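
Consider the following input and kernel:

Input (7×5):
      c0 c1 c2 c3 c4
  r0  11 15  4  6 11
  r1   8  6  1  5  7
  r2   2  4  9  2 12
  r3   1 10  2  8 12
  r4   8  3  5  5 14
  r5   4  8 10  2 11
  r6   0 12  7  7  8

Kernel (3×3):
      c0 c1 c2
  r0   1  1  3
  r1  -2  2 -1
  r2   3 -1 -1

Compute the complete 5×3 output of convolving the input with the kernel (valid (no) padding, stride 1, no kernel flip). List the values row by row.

26 23 57
3 50 -13
65 -6 43
-4 47 49
5 47 31

Output[0,0]: The receptive field on the input at this output position is [11 15 4 / 8 6 1 / 2 4 9]. Elementwise product with the kernel and sum: 11·1 + 15·1 + 4·3 + 8·-2 + 6·2 + 1·-1 + 2·3 + 4·-1 + 9·-1.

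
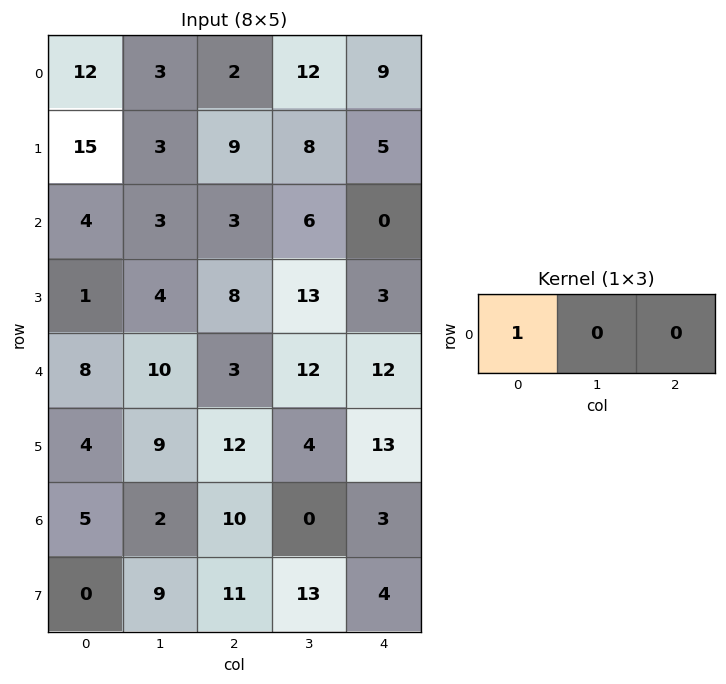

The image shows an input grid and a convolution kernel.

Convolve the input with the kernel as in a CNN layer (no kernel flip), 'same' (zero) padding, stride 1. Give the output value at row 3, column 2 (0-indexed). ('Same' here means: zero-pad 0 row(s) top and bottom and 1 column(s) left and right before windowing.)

4

The receptive field on the zero-padded input at this output position is [4 8 13]. Elementwise product with the kernel and sum: 4·1.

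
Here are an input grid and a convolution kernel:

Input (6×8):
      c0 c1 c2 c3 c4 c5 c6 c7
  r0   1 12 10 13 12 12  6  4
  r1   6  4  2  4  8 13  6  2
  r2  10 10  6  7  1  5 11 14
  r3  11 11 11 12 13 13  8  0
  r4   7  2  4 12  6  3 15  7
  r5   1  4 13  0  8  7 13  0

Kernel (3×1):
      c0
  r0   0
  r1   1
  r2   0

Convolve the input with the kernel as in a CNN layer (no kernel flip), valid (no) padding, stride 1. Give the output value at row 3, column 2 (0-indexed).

4

The receptive field on the input at this output position is [11 / 4 / 13]. Elementwise product with the kernel and sum: 4·1.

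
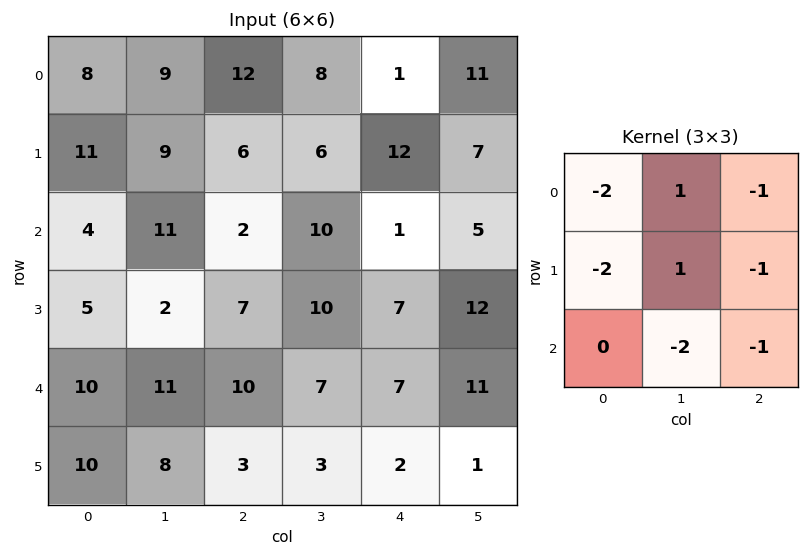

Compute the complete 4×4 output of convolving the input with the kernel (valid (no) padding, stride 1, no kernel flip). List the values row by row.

-62 -46 -56 -40
-29 -72 -40 -57
-46 -64 -27 -74
-53 -35 -39 -48

Output[0,0]: The receptive field on the input at this output position is [8 9 12 / 11 9 6 / 4 11 2]. Elementwise product with the kernel and sum: 8·-2 + 9·1 + 12·-1 + 11·-2 + 9·1 + 6·-1 + 11·-2 + 2·-1.
Output[0,1]: The receptive field on the input at this output position is [9 12 8 / 9 6 6 / 11 2 10]. Elementwise product with the kernel and sum: 9·-2 + 12·1 + 8·-1 + 9·-2 + 6·1 + 6·-1 + 2·-2 + 10·-1.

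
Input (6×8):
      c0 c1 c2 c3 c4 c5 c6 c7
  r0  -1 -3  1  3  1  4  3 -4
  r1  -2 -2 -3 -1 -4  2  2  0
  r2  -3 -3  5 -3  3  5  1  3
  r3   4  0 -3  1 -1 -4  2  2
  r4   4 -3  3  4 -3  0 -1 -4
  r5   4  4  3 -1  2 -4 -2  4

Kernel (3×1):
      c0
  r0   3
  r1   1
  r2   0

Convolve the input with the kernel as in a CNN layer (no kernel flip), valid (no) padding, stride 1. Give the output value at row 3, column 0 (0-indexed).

16

The receptive field on the input at this output position is [4 / 4 / 4]. Elementwise product with the kernel and sum: 4·3 + 4·1.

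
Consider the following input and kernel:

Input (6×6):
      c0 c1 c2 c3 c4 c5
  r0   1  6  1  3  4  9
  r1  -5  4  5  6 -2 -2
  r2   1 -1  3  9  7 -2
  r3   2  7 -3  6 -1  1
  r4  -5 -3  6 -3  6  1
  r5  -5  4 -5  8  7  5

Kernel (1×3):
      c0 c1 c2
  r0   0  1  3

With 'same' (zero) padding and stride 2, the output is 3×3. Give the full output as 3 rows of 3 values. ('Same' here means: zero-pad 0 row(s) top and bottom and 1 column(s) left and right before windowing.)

Output[0,0]: The receptive field on the zero-padded input at this output position is [0 1 6]. Elementwise product with the kernel and sum: 1·1 + 6·3.
Output[0,1]: The receptive field on the zero-padded input at this output position is [6 1 3]. Elementwise product with the kernel and sum: 1·1 + 3·3.

19 10 31
-2 30 1
-14 -3 9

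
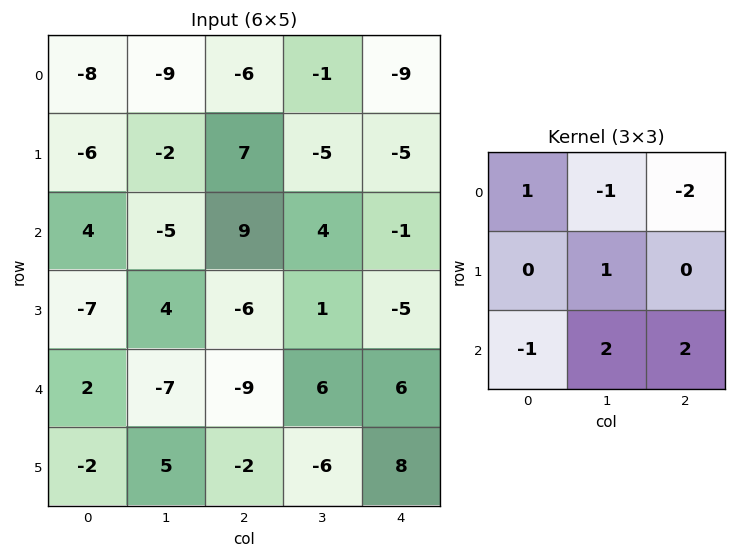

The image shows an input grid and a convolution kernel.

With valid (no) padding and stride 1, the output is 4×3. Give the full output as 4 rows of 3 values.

Output[0,0]: The receptive field on the input at this output position is [-8 -9 -6 / -6 -2 7 / 4 -5 9]. Elementwise product with the kernel and sum: -8·1 + -9·-1 + -6·-2 + -2·1 + 4·-1 + -5·2 + 9·2.

15 37 5
-20 -4 24
-39 -27 41
2 -22 15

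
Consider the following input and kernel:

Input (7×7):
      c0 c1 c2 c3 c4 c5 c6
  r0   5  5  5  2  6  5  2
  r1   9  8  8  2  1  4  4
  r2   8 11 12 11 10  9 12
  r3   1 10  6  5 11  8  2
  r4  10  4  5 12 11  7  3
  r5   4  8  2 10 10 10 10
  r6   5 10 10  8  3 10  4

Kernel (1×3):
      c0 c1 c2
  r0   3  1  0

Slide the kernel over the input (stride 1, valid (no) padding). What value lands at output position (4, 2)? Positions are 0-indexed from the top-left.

The receptive field on the input at this output position is [5 12 11]. Elementwise product with the kernel and sum: 5·3 + 12·1.

27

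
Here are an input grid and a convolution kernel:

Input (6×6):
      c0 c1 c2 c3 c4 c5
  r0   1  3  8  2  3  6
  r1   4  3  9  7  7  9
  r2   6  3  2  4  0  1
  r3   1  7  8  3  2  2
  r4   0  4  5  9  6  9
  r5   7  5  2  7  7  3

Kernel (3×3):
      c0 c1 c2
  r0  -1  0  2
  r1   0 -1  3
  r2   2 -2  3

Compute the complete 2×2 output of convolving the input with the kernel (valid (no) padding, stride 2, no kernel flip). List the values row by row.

Output[0,0]: The receptive field on the input at this output position is [1 3 8 / 4 3 9 / 6 3 2]. Elementwise product with the kernel and sum: 1·-1 + 8·2 + 3·-1 + 9·3 + 6·2 + 3·-2 + 2·3.

51 8
22 11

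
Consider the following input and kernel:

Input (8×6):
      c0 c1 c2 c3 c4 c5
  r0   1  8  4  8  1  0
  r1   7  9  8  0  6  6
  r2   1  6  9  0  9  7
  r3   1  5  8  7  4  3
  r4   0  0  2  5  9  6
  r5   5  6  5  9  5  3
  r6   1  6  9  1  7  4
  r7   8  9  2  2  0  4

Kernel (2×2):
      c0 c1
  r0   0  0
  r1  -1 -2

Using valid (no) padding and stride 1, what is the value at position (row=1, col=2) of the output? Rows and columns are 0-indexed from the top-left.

The receptive field on the input at this output position is [8 0 / 9 0]. Elementwise product with the kernel and sum: 9·-1 + 0·-2.

-9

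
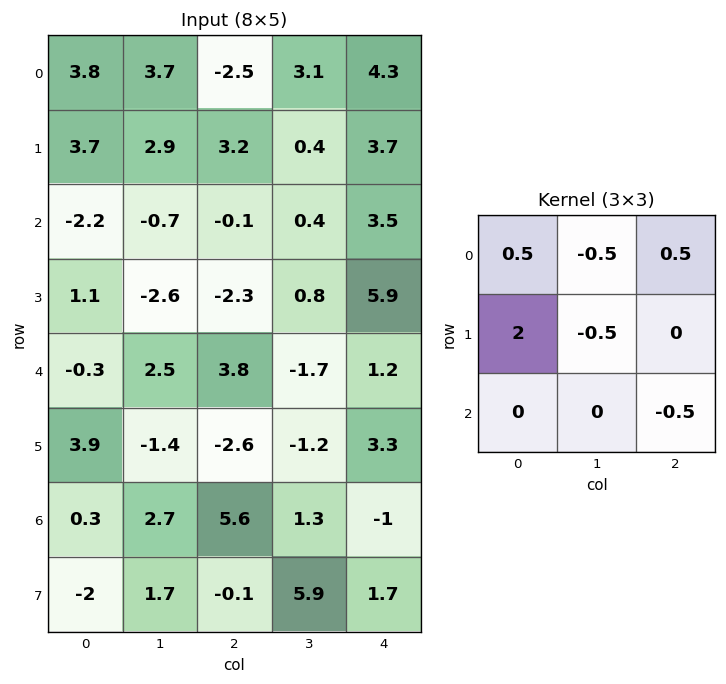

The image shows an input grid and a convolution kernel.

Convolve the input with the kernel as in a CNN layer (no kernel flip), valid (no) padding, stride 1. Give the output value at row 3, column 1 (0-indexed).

The receptive field on the input at this output position is [-2.6 -2.3 0.8 / 2.5 3.8 -1.7 / -1.4 -2.6 -1.2]. Elementwise product with the kernel and sum: -2.6·0.5 + -2.3·-0.5 + 0.8·0.5 + 2.5·2 + 3.8·-0.5 + -1.2·-0.5.

3.95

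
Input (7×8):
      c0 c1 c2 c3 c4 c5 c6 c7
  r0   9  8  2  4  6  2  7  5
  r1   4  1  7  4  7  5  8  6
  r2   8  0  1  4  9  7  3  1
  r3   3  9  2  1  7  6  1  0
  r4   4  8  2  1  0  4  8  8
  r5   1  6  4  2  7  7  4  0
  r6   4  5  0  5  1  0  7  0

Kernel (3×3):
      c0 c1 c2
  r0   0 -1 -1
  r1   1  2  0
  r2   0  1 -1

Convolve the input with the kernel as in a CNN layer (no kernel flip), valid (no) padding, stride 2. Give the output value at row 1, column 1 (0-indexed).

The receptive field on the input at this output position is [1 4 9 / 2 1 7 / 2 1 0]. Elementwise product with the kernel and sum: 4·-1 + 9·-1 + 2·1 + 1·2 + 1·1 + 0·-1.

-8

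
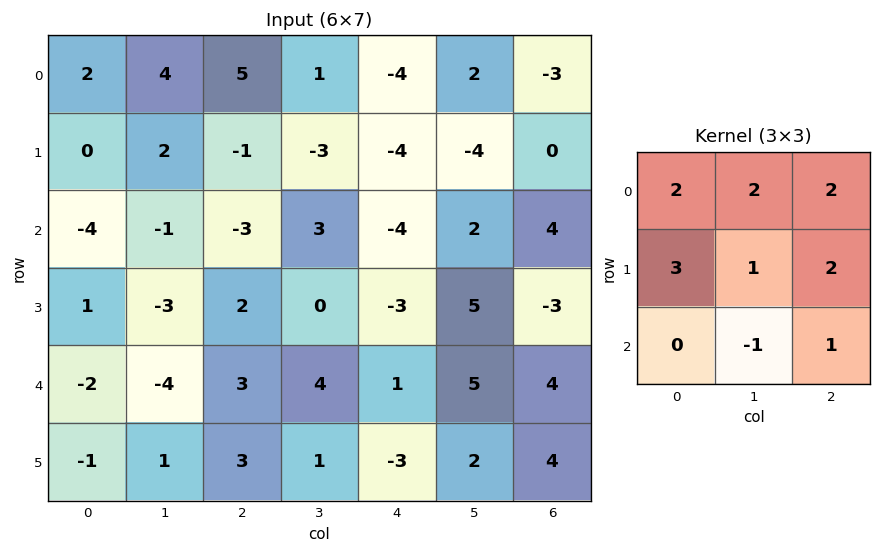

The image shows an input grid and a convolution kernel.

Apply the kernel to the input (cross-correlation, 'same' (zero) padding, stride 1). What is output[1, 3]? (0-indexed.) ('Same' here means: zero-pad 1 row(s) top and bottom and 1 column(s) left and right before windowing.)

-17

The receptive field on the zero-padded input at this output position is [5 1 -4 / -1 -3 -4 / -3 3 -4]. Elementwise product with the kernel and sum: 5·2 + 1·2 + -4·2 + -1·3 + -3·1 + -4·2 + 3·-1 + -4·1.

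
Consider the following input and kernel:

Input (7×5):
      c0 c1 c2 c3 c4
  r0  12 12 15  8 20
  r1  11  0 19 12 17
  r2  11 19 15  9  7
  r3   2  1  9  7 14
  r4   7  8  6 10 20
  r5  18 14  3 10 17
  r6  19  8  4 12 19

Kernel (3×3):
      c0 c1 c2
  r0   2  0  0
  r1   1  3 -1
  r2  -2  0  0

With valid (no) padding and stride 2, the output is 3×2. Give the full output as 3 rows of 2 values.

-6 38
4 34
33 20

Output[0,0]: The receptive field on the input at this output position is [12 12 15 / 11 0 19 / 11 19 15]. Elementwise product with the kernel and sum: 12·2 + 11·1 + 0·3 + 19·-1 + 11·-2.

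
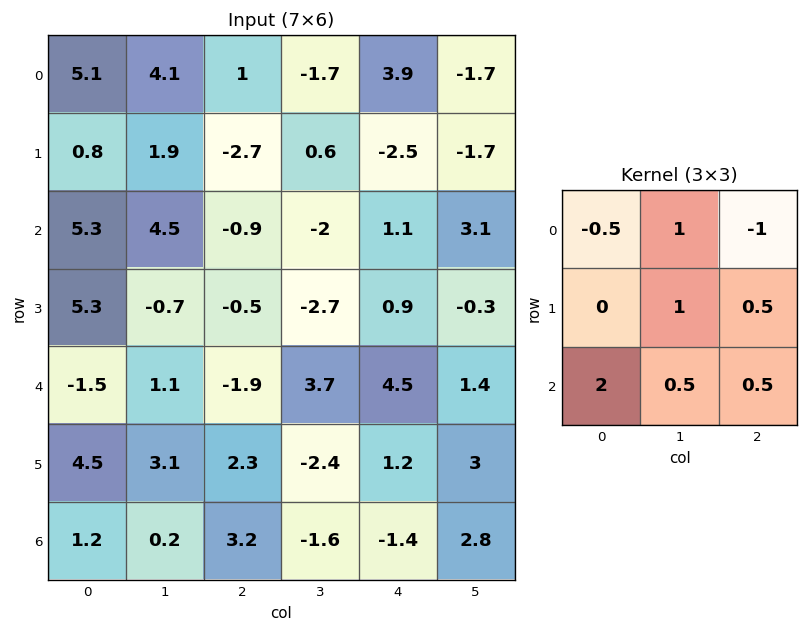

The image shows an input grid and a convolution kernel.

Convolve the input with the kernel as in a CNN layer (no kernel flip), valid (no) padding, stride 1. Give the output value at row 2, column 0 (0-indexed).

-1.6

The receptive field on the input at this output position is [5.3 4.5 -0.9 / 5.3 -0.7 -0.5 / -1.5 1.1 -1.9]. Elementwise product with the kernel and sum: 5.3·-0.5 + 4.5·1 + -0.9·-1 + -0.7·1 + -0.5·0.5 + -1.5·2 + 1.1·0.5 + -1.9·0.5.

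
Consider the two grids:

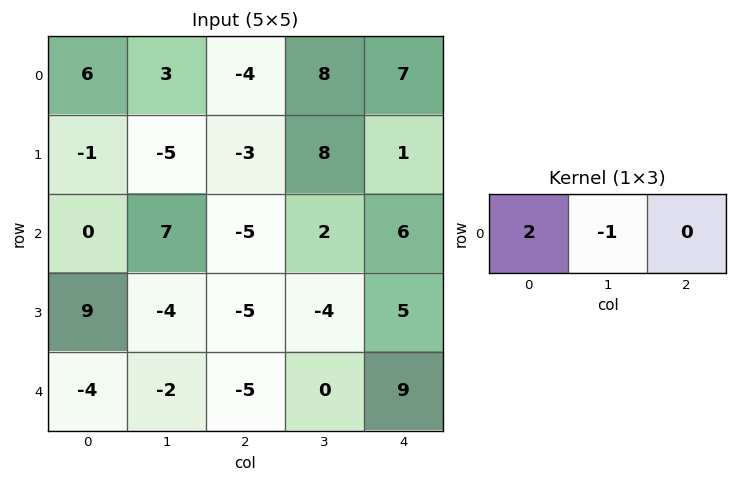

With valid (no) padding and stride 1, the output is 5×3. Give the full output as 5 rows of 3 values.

Output[0,0]: The receptive field on the input at this output position is [6 3 -4]. Elementwise product with the kernel and sum: 6·2 + 3·-1.
Output[0,1]: The receptive field on the input at this output position is [3 -4 8]. Elementwise product with the kernel and sum: 3·2 + -4·-1.

9 10 -16
3 -7 -14
-7 19 -12
22 -3 -6
-6 1 -10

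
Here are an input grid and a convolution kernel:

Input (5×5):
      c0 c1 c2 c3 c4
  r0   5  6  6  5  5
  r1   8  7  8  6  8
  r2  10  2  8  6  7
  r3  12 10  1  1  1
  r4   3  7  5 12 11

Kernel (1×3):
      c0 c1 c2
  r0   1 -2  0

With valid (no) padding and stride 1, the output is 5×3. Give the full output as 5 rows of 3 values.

-7 -6 -4
-6 -9 -4
6 -14 -4
-8 8 -1
-11 -3 -19

Output[0,0]: The receptive field on the input at this output position is [5 6 6]. Elementwise product with the kernel and sum: 5·1 + 6·-2.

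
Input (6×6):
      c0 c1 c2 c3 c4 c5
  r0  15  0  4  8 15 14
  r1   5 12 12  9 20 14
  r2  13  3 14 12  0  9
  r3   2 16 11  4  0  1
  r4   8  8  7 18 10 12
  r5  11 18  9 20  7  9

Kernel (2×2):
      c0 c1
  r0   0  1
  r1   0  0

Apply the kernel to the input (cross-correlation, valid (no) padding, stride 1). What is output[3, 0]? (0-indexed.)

The receptive field on the input at this output position is [2 16 / 8 8]. Elementwise product with the kernel and sum: 16·1.

16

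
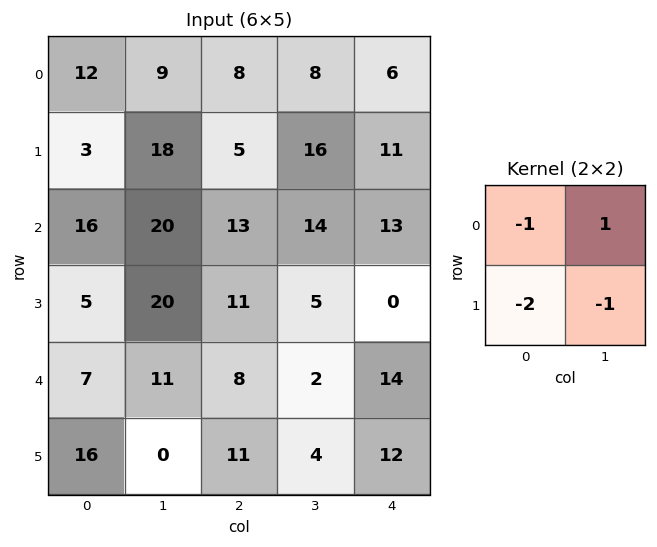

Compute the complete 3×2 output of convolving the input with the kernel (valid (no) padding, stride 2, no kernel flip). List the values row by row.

Output[0,0]: The receptive field on the input at this output position is [12 9 / 3 18]. Elementwise product with the kernel and sum: 12·-1 + 9·1 + 3·-2 + 18·-1.

-27 -26
-26 -26
-28 -32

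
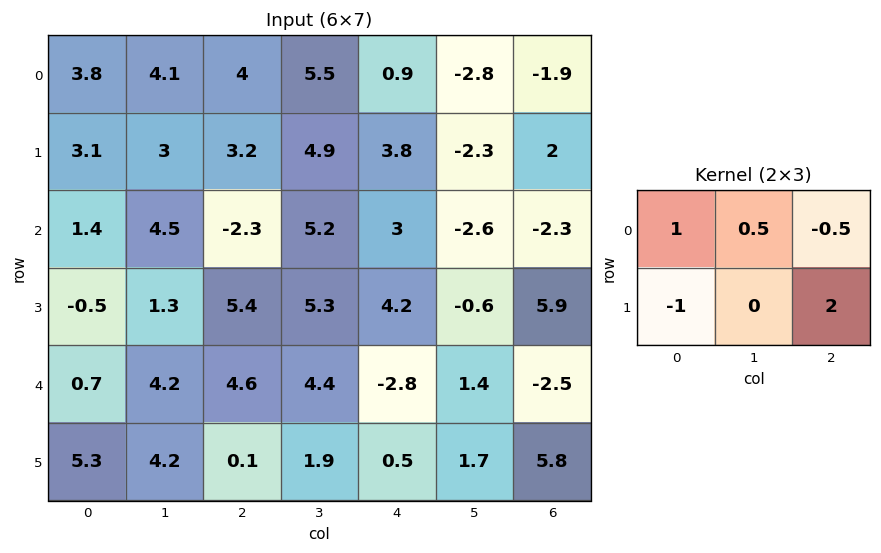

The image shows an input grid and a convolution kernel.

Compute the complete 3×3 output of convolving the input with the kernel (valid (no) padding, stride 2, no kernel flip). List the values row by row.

7.15 10.7 0.65
16.1 1.8 10.45
-4.6 9.1 10.25

Output[0,0]: The receptive field on the input at this output position is [3.8 4.1 4 / 3.1 3 3.2]. Elementwise product with the kernel and sum: 3.8·1 + 4.1·0.5 + 4·-0.5 + 3.1·-1 + 3.2·2.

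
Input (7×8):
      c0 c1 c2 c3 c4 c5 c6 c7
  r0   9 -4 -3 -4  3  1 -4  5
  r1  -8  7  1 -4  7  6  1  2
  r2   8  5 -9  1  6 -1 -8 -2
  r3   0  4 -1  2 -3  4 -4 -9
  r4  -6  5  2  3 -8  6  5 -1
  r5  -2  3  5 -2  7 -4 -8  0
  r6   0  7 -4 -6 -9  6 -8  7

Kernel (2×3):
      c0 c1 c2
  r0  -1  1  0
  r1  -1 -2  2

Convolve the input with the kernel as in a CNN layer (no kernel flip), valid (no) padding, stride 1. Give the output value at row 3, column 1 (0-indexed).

The receptive field on the input at this output position is [4 -1 2 / 5 2 3]. Elementwise product with the kernel and sum: 4·-1 + -1·1 + 5·-1 + 2·-2 + 3·2.

-8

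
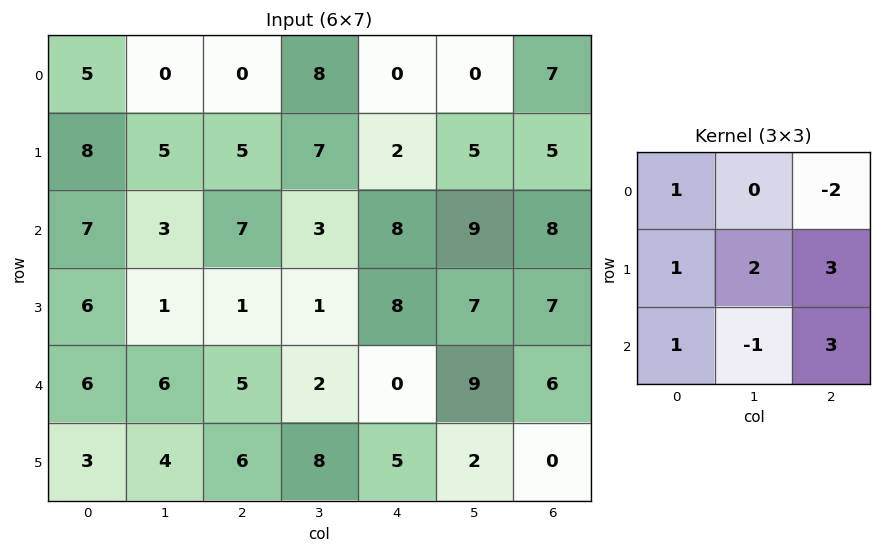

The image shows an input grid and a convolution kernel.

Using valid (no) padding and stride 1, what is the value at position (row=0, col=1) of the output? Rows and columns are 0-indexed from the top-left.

The receptive field on the input at this output position is [0 0 8 / 5 5 7 / 3 7 3]. Elementwise product with the kernel and sum: 0·1 + 8·-2 + 5·1 + 5·2 + 7·3 + 3·1 + 7·-1 + 3·3.

25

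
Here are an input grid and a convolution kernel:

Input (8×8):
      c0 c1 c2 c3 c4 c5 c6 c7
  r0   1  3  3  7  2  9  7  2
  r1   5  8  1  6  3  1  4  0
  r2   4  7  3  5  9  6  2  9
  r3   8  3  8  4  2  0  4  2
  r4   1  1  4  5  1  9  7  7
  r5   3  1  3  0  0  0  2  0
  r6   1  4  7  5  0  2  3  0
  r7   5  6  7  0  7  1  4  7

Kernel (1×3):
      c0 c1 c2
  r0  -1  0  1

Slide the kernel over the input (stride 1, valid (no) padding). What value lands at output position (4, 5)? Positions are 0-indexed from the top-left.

-2

The receptive field on the input at this output position is [9 7 7]. Elementwise product with the kernel and sum: 9·-1 + 7·1.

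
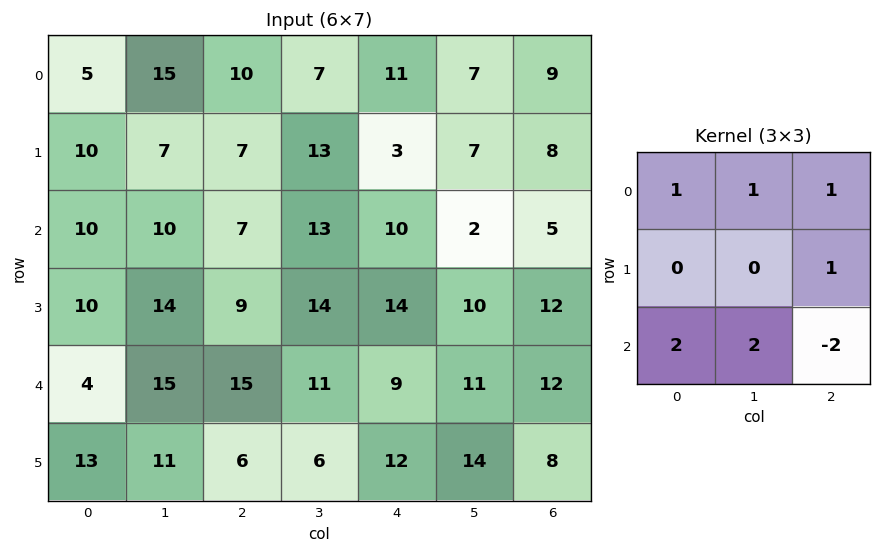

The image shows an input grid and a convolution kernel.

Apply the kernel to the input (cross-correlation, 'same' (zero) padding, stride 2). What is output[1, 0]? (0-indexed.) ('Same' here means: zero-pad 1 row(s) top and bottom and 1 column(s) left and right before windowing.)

19

The receptive field on the zero-padded input at this output position is [0 10 7 / 0 10 10 / 0 10 14]. Elementwise product with the kernel and sum: 0·1 + 10·1 + 7·1 + 10·1 + 0·2 + 10·2 + 14·-2.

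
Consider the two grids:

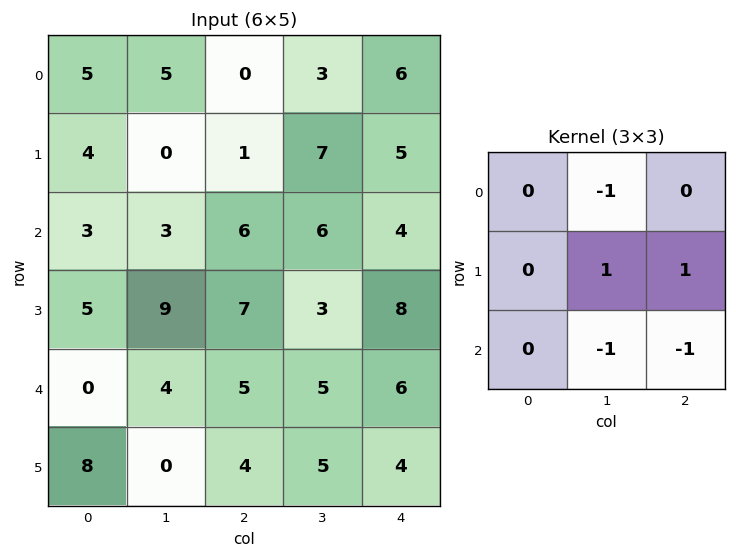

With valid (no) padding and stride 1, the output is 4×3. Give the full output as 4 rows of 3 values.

-13 -4 -1
-7 1 -8
4 -6 -6
-4 -6 -1

Output[0,0]: The receptive field on the input at this output position is [5 5 0 / 4 0 1 / 3 3 6]. Elementwise product with the kernel and sum: 5·-1 + 0·1 + 1·1 + 3·-1 + 6·-1.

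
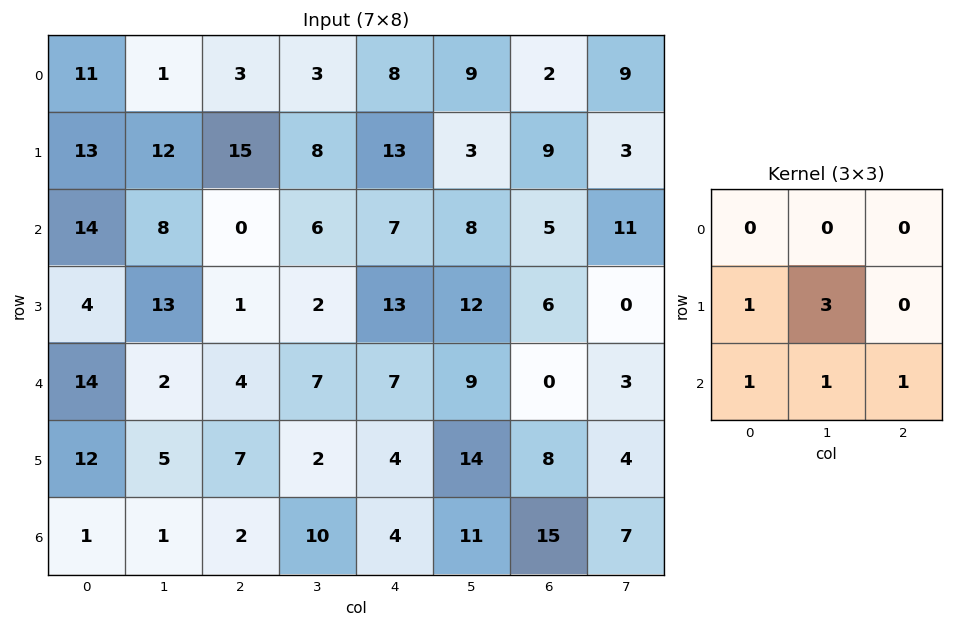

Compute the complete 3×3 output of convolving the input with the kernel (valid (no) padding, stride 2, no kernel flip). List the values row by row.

71 52 42
63 25 65
31 29 76

Output[0,0]: The receptive field on the input at this output position is [11 1 3 / 13 12 15 / 14 8 0]. Elementwise product with the kernel and sum: 13·1 + 12·3 + 14·1 + 8·1 + 0·1.
Output[0,1]: The receptive field on the input at this output position is [3 3 8 / 15 8 13 / 0 6 7]. Elementwise product with the kernel and sum: 15·1 + 8·3 + 0·1 + 6·1 + 7·1.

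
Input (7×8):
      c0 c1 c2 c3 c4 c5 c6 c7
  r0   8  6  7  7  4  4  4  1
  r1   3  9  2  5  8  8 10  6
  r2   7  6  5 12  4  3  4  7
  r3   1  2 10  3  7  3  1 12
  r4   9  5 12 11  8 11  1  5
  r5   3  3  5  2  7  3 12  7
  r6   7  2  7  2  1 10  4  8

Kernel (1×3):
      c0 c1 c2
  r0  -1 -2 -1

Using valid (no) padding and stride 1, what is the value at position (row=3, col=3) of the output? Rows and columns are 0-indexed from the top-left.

-20

The receptive field on the input at this output position is [3 7 3]. Elementwise product with the kernel and sum: 3·-1 + 7·-2 + 3·-1.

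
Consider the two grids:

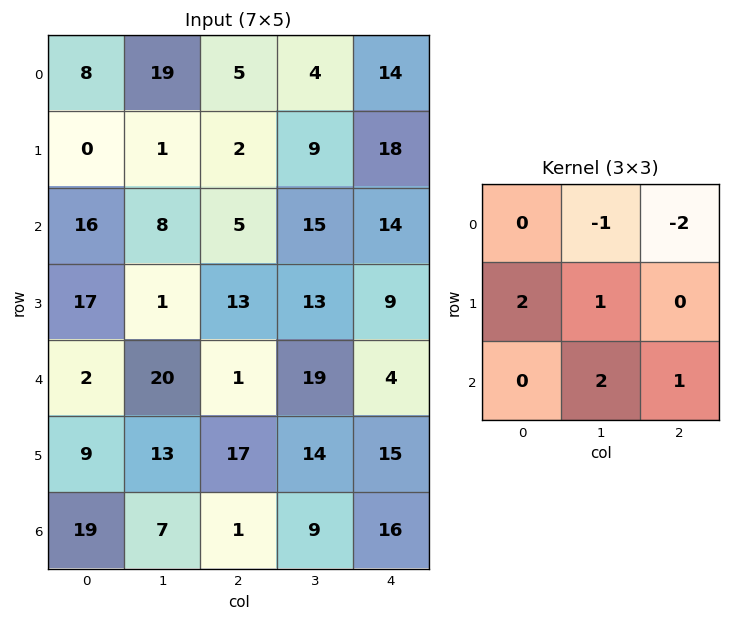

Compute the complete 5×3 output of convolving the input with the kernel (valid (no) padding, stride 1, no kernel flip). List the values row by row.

-7 16 25
50 40 15
58 1 38
40 50 33
24 15 55

Output[0,0]: The receptive field on the input at this output position is [8 19 5 / 0 1 2 / 16 8 5]. Elementwise product with the kernel and sum: 19·-1 + 5·-2 + 0·2 + 1·1 + 8·2 + 5·1.
Output[0,1]: The receptive field on the input at this output position is [19 5 4 / 1 2 9 / 8 5 15]. Elementwise product with the kernel and sum: 5·-1 + 4·-2 + 1·2 + 2·1 + 5·2 + 15·1.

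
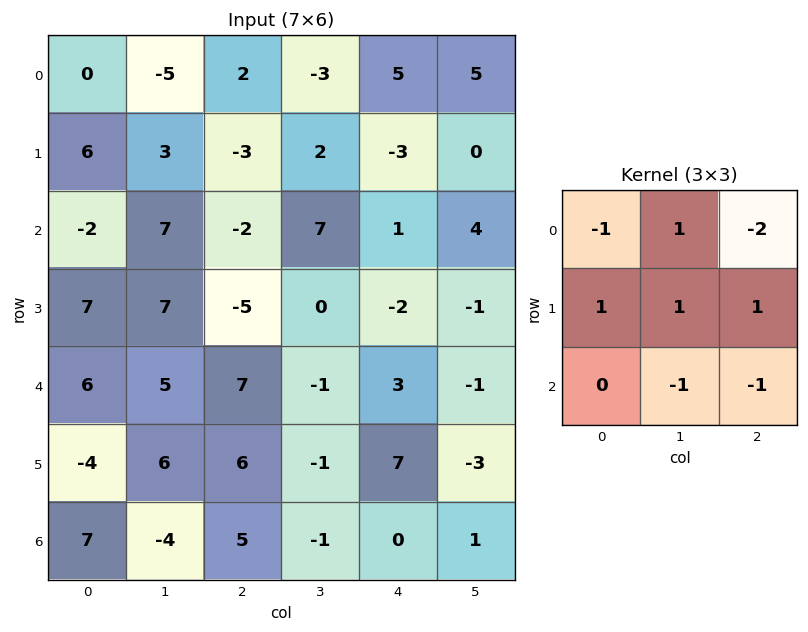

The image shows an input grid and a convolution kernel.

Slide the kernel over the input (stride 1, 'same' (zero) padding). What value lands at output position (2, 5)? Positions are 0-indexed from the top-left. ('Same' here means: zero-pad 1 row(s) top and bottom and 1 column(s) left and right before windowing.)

9

The receptive field on the zero-padded input at this output position is [-3 0 0 / 1 4 0 / -2 -1 0]. Elementwise product with the kernel and sum: -3·-1 + 0·1 + 0·-2 + 1·1 + 4·1 + 0·1 + -1·-1 + 0·-1.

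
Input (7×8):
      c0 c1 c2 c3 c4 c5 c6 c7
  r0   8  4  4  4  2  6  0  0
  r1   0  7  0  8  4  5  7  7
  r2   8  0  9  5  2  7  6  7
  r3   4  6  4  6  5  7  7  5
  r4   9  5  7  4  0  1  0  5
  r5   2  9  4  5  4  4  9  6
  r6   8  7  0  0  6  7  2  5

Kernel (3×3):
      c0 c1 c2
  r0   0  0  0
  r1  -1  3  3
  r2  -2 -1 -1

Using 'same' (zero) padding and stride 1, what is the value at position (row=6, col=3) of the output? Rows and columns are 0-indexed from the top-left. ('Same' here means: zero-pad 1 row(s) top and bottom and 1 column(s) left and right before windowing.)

18

The receptive field on the zero-padded input at this output position is [4 5 4 / 0 0 6 / 0 0 0]. Elementwise product with the kernel and sum: 0·-1 + 0·3 + 6·3 + 0·-2 + 0·-1 + 0·-1.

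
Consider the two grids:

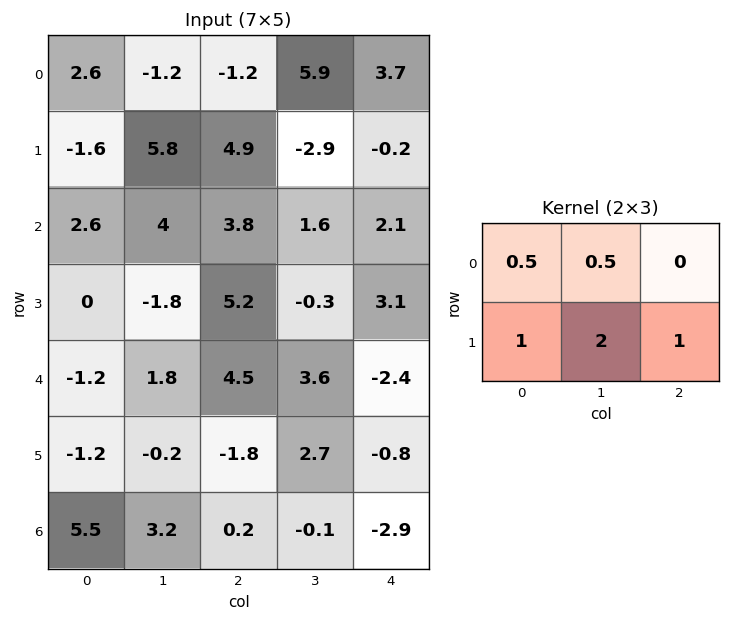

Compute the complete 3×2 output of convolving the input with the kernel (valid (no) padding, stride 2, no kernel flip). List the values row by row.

15.6 1.25
4.9 10.4
-3.1 6.85

Output[0,0]: The receptive field on the input at this output position is [2.6 -1.2 -1.2 / -1.6 5.8 4.9]. Elementwise product with the kernel and sum: 2.6·0.5 + -1.2·0.5 + -1.6·1 + 5.8·2 + 4.9·1.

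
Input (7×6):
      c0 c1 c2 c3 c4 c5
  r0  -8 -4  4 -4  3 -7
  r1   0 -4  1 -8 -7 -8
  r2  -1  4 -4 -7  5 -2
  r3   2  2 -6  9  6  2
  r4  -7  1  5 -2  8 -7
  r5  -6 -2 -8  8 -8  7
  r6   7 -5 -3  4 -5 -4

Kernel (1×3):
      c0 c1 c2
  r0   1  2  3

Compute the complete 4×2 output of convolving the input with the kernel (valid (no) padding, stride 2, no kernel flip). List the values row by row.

Output[0,0]: The receptive field on the input at this output position is [-8 -4 4]. Elementwise product with the kernel and sum: -8·1 + -4·2 + 4·3.
Output[0,1]: The receptive field on the input at this output position is [4 -4 3]. Elementwise product with the kernel and sum: 4·1 + -4·2 + 3·3.

-4 5
-5 -3
10 25
-12 -10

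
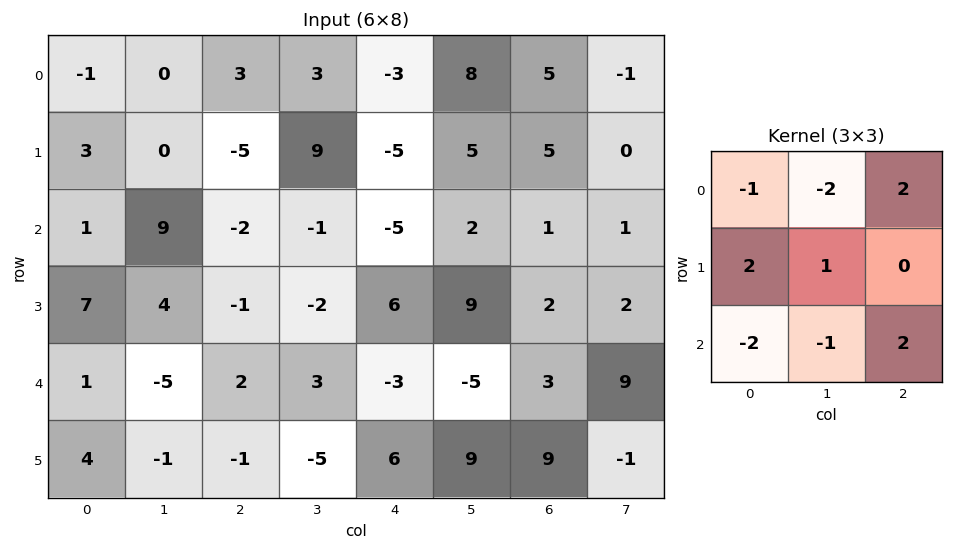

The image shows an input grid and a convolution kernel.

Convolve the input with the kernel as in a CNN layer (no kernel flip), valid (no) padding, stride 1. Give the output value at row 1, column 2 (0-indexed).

-12

The receptive field on the input at this output position is [-5 9 -5 / -2 -1 -5 / -1 -2 6]. Elementwise product with the kernel and sum: -5·-1 + 9·-2 + -5·2 + -2·2 + -1·1 + -1·-2 + -2·-1 + 6·2.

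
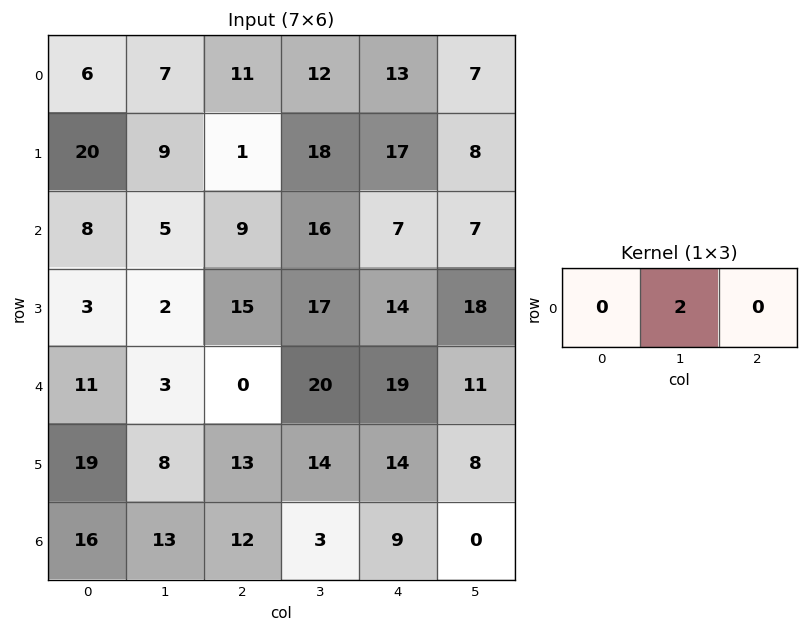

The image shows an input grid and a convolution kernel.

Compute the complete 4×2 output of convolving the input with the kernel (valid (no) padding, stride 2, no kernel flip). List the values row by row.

14 24
10 32
6 40
26 6

Output[0,0]: The receptive field on the input at this output position is [6 7 11]. Elementwise product with the kernel and sum: 7·2.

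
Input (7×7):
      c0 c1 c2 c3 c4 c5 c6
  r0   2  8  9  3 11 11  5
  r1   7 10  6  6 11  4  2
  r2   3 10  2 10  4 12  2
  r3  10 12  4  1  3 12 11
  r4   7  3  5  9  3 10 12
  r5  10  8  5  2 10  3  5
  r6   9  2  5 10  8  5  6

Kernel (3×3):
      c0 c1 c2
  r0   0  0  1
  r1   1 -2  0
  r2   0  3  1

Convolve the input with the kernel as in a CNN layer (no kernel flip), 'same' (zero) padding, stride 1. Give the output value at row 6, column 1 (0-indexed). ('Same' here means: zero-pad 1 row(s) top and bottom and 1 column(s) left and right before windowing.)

10

The receptive field on the zero-padded input at this output position is [10 8 5 / 9 2 5 / 0 0 0]. Elementwise product with the kernel and sum: 5·1 + 9·1 + 2·-2 + 0·3 + 0·1.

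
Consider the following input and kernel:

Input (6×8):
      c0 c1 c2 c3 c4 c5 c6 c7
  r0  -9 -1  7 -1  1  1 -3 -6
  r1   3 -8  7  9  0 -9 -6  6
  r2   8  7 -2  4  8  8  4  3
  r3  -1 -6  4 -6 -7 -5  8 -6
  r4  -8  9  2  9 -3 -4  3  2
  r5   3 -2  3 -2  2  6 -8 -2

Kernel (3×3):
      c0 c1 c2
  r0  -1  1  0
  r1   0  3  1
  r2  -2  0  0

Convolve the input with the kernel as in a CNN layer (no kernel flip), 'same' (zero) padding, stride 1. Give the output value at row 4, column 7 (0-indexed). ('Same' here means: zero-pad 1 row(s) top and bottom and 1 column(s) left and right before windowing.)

8

The receptive field on the zero-padded input at this output position is [8 -6 0 / 3 2 0 / -8 -2 0]. Elementwise product with the kernel and sum: 8·-1 + -6·1 + 2·3 + 0·1 + -8·-2.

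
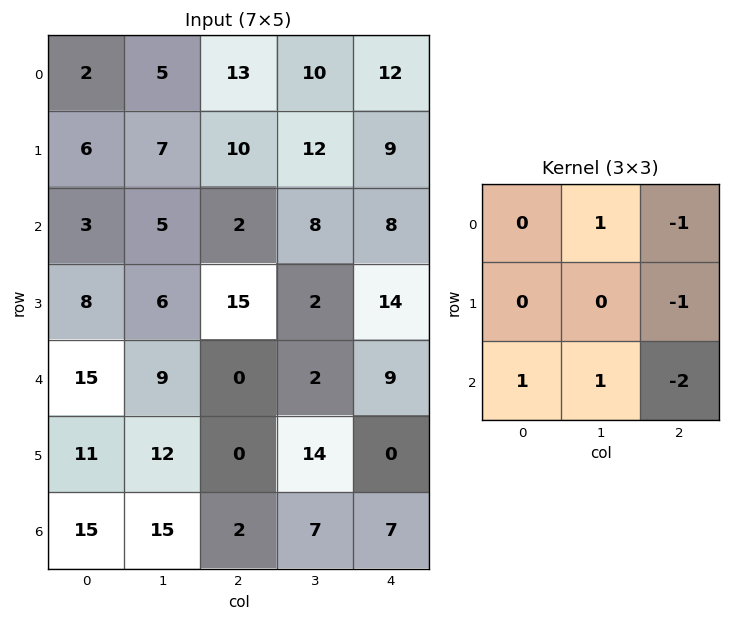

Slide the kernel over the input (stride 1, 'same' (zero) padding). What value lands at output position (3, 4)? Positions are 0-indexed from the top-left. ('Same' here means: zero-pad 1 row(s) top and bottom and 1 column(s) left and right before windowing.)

19

The receptive field on the zero-padded input at this output position is [8 8 0 / 2 14 0 / 2 9 0]. Elementwise product with the kernel and sum: 8·1 + 0·-1 + 0·-1 + 2·1 + 9·1 + 0·-2.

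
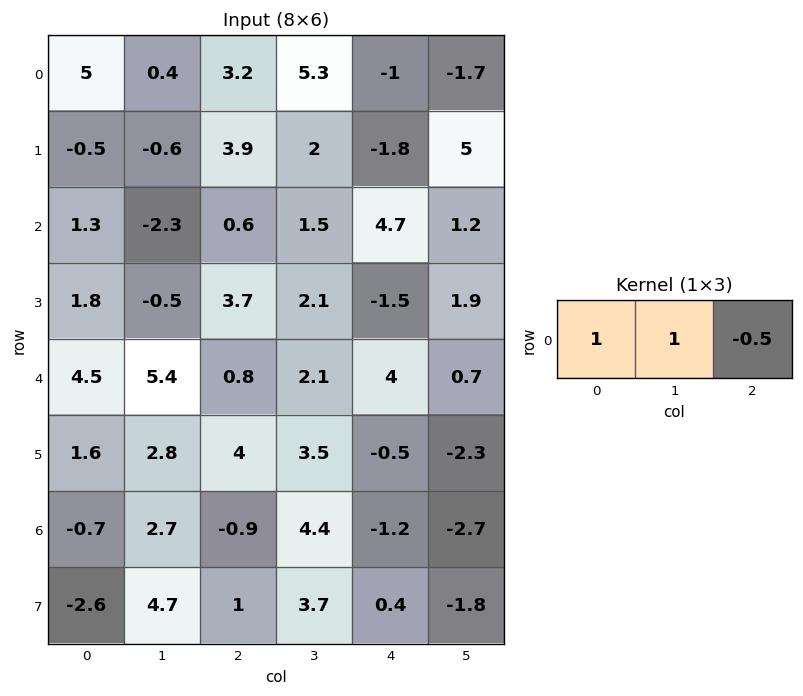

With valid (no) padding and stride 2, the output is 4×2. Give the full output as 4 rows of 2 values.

Output[0,0]: The receptive field on the input at this output position is [5 0.4 3.2]. Elementwise product with the kernel and sum: 5·1 + 0.4·1 + 3.2·-0.5.

3.8 9
-1.3 -0.25
9.5 0.9
2.45 4.1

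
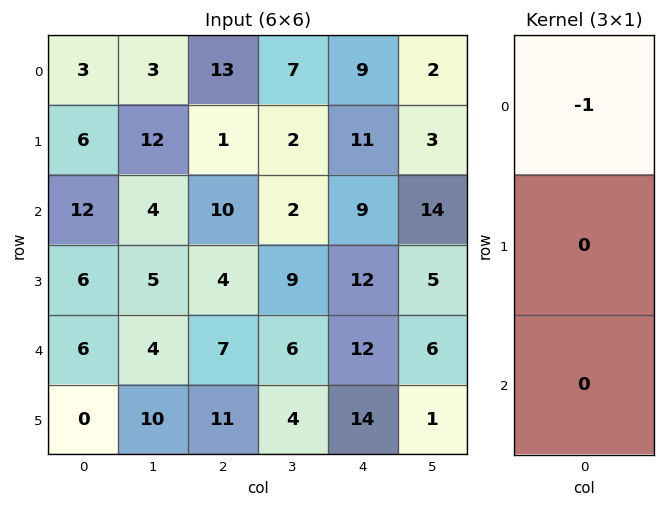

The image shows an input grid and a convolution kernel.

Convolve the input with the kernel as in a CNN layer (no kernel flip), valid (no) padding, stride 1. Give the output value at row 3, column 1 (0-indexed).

-5

The receptive field on the input at this output position is [5 / 4 / 10]. Elementwise product with the kernel and sum: 5·-1.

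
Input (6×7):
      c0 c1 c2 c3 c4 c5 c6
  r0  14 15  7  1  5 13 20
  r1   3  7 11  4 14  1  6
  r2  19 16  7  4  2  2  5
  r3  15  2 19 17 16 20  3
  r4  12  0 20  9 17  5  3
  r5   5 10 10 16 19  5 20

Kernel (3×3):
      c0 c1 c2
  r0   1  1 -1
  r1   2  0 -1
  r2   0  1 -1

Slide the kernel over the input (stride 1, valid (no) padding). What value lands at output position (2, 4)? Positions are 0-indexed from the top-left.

The receptive field on the input at this output position is [2 2 5 / 16 20 3 / 17 5 3]. Elementwise product with the kernel and sum: 2·1 + 2·1 + 5·-1 + 16·2 + 3·-1 + 5·1 + 3·-1.

30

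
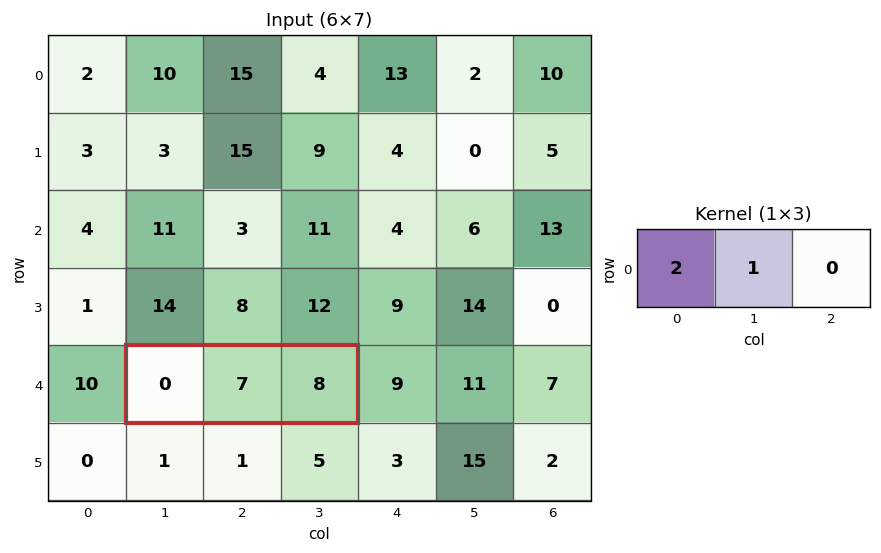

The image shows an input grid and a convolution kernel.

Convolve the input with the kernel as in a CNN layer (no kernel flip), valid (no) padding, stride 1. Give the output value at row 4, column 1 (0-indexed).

7

The receptive field on the input at this output position is [0 7 8]. Elementwise product with the kernel and sum: 0·2 + 7·1.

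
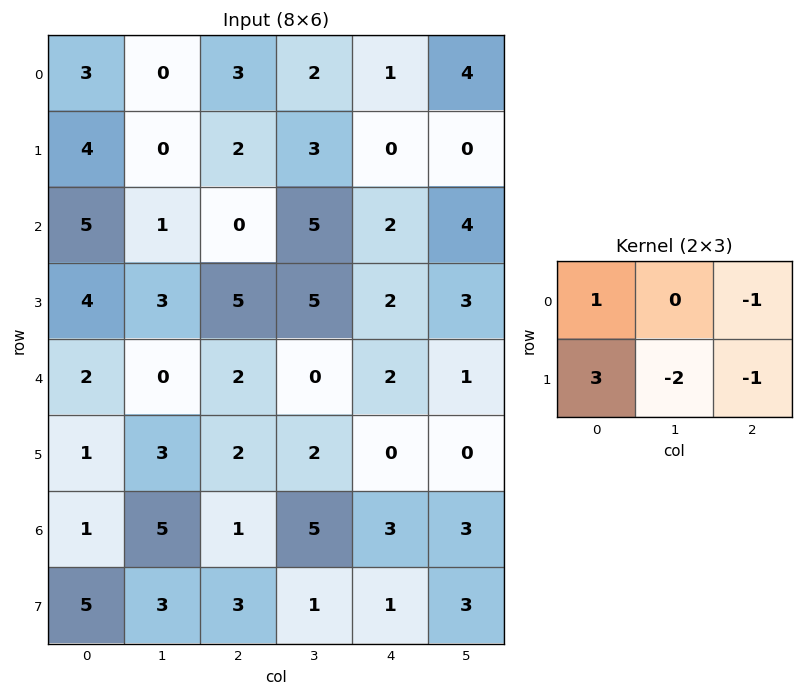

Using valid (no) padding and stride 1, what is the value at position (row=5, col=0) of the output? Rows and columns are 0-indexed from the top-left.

The receptive field on the input at this output position is [1 3 2 / 1 5 1]. Elementwise product with the kernel and sum: 1·1 + 2·-1 + 1·3 + 5·-2 + 1·-1.

-9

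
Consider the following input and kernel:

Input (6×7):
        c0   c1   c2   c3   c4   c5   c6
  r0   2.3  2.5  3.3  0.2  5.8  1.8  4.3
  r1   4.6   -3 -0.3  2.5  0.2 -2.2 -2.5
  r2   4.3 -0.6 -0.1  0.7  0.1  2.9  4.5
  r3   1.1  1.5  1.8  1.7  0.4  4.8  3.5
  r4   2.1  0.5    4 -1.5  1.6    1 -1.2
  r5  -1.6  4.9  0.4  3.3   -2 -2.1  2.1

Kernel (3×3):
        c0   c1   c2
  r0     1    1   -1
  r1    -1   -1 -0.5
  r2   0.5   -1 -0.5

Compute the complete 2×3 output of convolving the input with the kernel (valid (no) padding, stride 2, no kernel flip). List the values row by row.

Output[0,0]: The receptive field on the input at this output position is [2.3 2.5 3.3 / 4.6 -3 -0.3 / 4.3 -0.6 -0.1]. Elementwise product with the kernel and sum: 2.3·1 + 2.5·1 + 3.3·-1 + 4.6·-1 + -3·-1 + -0.3·-0.5 + 4.3·0.5 + -0.6·-1 + -0.1·-0.5.

2.85 -5.4 1.45
-1.15 -0.5 -8.05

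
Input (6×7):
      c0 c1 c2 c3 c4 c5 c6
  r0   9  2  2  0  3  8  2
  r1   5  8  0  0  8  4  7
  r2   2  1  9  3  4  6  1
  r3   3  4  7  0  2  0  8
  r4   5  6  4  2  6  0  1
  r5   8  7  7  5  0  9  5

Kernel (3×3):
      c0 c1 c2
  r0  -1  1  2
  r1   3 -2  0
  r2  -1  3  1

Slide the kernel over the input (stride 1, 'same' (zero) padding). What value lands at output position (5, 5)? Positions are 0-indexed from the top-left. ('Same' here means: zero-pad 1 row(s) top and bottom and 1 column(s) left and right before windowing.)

-22

The receptive field on the zero-padded input at this output position is [6 0 1 / 0 9 5 / 0 0 0]. Elementwise product with the kernel and sum: 6·-1 + 0·1 + 1·2 + 0·3 + 9·-2 + 0·-1 + 0·3 + 0·1.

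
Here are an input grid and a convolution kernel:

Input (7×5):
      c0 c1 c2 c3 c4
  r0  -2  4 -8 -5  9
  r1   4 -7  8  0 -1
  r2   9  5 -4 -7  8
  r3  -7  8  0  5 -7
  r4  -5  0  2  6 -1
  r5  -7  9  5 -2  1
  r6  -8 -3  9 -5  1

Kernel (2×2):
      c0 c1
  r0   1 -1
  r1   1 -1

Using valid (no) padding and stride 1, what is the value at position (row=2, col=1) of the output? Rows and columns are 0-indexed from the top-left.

17

The receptive field on the input at this output position is [5 -4 / 8 0]. Elementwise product with the kernel and sum: 5·1 + -4·-1 + 8·1 + 0·-1.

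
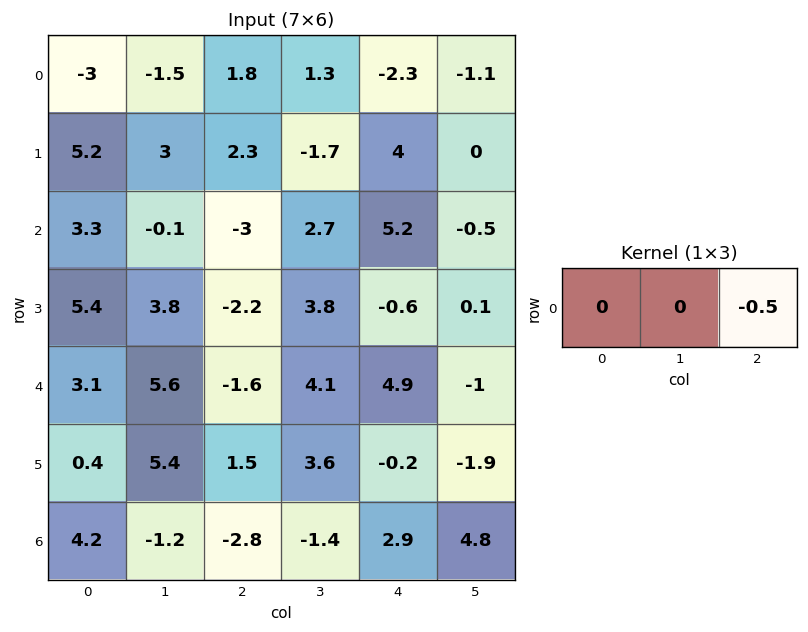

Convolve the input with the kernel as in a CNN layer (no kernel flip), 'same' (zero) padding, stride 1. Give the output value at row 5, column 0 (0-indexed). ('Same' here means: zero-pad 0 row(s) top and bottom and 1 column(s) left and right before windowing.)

The receptive field on the zero-padded input at this output position is [0 0.4 5.4]. Elementwise product with the kernel and sum: 5.4·-0.5.

-2.7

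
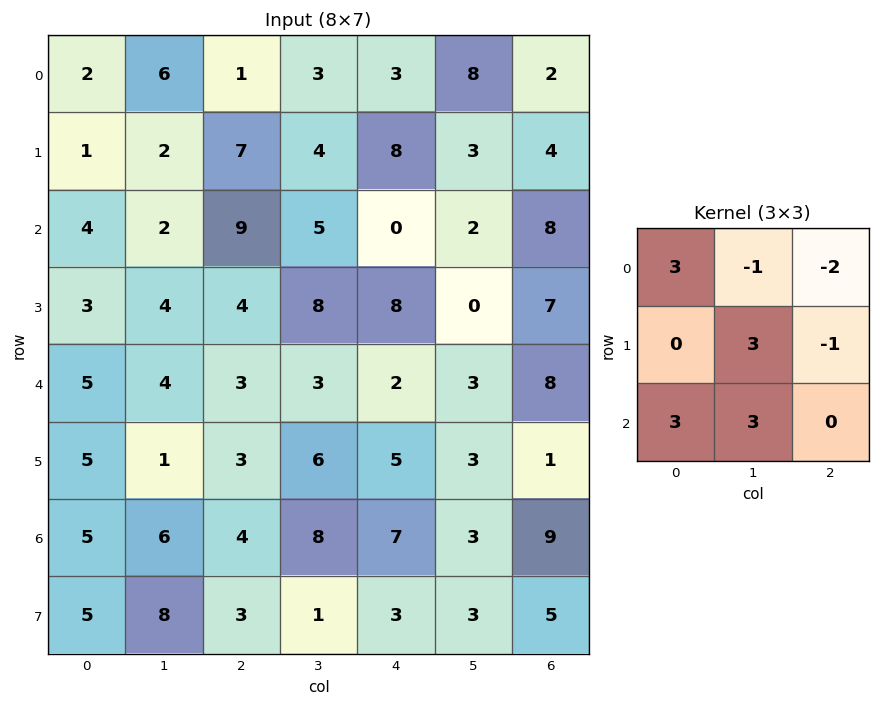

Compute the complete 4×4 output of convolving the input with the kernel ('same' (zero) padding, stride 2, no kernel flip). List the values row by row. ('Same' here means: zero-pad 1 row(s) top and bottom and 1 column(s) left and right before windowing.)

3 27 37 27
14 37 44 50
15 10 52 29
17 25 37 59

Output[0,0]: The receptive field on the zero-padded input at this output position is [0 0 0 / 0 2 6 / 0 1 2]. Elementwise product with the kernel and sum: 0·3 + 0·-1 + 0·-2 + 2·3 + 6·-1 + 0·3 + 1·3.
Output[0,1]: The receptive field on the zero-padded input at this output position is [0 0 0 / 6 1 3 / 2 7 4]. Elementwise product with the kernel and sum: 0·3 + 0·-1 + 0·-2 + 1·3 + 3·-1 + 2·3 + 7·3.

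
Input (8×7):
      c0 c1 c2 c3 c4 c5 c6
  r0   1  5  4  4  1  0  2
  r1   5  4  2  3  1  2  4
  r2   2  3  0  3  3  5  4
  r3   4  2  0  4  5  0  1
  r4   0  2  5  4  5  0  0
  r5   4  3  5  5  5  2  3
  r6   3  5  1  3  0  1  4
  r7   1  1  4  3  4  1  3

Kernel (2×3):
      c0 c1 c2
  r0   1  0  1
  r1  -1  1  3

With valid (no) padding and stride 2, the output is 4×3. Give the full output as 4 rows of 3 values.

10 9 16
0 22 5
19 25 11
16 12 10

Output[0,0]: The receptive field on the input at this output position is [1 5 4 / 5 4 2]. Elementwise product with the kernel and sum: 1·1 + 4·1 + 5·-1 + 4·1 + 2·3.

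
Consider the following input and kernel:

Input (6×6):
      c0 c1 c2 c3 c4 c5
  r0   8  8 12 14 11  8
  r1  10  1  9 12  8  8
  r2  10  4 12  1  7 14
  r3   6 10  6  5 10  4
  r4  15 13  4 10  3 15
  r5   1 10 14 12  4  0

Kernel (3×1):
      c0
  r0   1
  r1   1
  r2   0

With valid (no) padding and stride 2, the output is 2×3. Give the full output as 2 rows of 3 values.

18 21 19
16 18 17

Output[0,0]: The receptive field on the input at this output position is [8 / 10 / 10]. Elementwise product with the kernel and sum: 8·1 + 10·1.
Output[0,1]: The receptive field on the input at this output position is [12 / 9 / 12]. Elementwise product with the kernel and sum: 12·1 + 9·1.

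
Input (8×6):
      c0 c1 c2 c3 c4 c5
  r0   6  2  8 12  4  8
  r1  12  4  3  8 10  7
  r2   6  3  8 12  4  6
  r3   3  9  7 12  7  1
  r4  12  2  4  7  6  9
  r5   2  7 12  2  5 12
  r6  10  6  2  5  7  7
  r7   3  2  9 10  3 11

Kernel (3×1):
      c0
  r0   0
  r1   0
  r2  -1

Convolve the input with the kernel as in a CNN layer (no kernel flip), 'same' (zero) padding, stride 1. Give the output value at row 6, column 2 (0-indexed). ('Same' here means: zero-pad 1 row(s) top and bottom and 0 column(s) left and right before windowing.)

-9

The receptive field on the zero-padded input at this output position is [12 / 2 / 9]. Elementwise product with the kernel and sum: 9·-1.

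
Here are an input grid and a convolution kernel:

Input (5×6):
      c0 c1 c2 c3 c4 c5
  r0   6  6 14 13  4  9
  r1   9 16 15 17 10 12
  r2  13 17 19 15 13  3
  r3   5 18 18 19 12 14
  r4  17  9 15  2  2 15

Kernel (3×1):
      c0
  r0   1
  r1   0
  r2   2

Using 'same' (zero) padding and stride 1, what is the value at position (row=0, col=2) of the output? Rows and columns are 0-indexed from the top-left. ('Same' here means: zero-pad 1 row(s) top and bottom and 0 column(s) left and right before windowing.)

The receptive field on the zero-padded input at this output position is [0 / 14 / 15]. Elementwise product with the kernel and sum: 0·1 + 15·2.

30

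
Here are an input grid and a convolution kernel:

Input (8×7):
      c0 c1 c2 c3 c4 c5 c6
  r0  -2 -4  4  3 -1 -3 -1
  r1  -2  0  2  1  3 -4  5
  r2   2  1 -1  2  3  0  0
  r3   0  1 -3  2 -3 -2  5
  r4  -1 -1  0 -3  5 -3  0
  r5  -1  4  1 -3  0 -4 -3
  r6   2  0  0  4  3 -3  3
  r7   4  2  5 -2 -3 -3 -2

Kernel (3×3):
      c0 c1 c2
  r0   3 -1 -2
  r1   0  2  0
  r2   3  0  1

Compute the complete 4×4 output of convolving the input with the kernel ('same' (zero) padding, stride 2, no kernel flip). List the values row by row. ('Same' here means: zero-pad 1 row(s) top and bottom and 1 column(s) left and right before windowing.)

Output[0,0]: The receptive field on the zero-padded input at this output position is [0 0 0 / 0 -2 -4 / 0 -2 0]. Elementwise product with the kernel and sum: 0·3 + 0·-1 + 0·-2 + -2·2 + 0·3 + 0·1.
Output[0,1]: The receptive field on the zero-padded input at this output position is [0 0 0 / -4 4 3 / 0 2 1]. Elementwise product with the kernel and sum: 0·3 + 0·-1 + 0·-2 + 4·2 + 0·3 + 1·1.

-4 9 -3 -14
7 -1 18 -23
0 11 10 -23
-1 21 -4 -12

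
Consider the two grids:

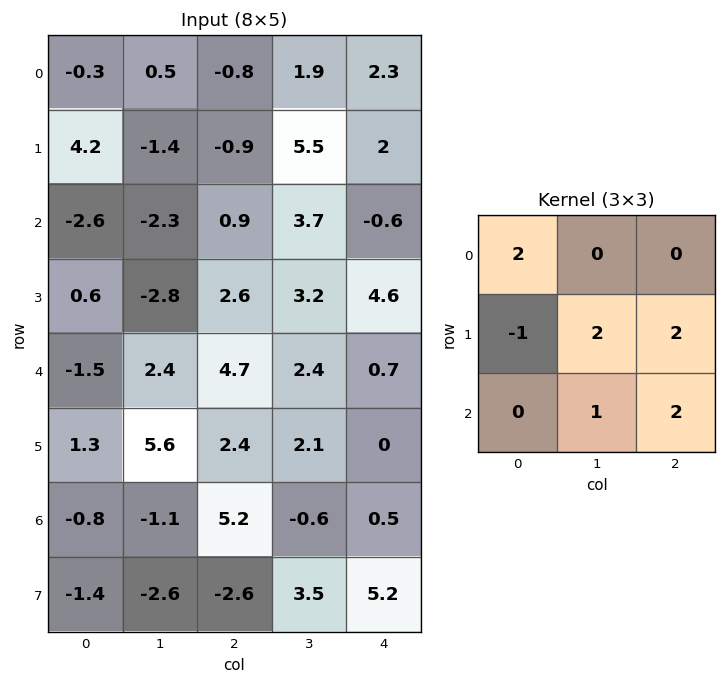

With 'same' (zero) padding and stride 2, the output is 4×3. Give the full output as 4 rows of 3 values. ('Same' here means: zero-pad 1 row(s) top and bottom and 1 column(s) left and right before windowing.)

Output[0,0]: The receptive field on the zero-padded input at this output position is [0 0 0 / 0 -0.3 0.5 / 0 4.2 -1.4]. Elementwise product with the kernel and sum: 0·2 + 0·-1 + -0.3·2 + 0.5·2 + 4.2·1 + -1.4·2.
Output[0,1]: The receptive field on the zero-padded input at this output position is [0 0 0 / 0.5 -0.8 1.9 / -1.4 -0.9 5.5]. Elementwise product with the kernel and sum: 0·2 + 0.5·-1 + -0.8·2 + 1.9·2 + -0.9·1 + 5.5·2.

1.8 11.8 4.7
-14.8 17.7 10.7
14.3 12.8 5.4
-10.4 25.9 11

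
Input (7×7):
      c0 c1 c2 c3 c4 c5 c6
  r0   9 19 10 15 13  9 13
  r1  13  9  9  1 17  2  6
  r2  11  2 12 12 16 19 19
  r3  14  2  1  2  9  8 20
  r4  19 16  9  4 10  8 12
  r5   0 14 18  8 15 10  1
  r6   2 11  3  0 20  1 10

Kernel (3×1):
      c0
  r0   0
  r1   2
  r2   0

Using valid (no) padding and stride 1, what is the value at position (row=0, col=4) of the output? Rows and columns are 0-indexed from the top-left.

34

The receptive field on the input at this output position is [13 / 17 / 16]. Elementwise product with the kernel and sum: 17·2.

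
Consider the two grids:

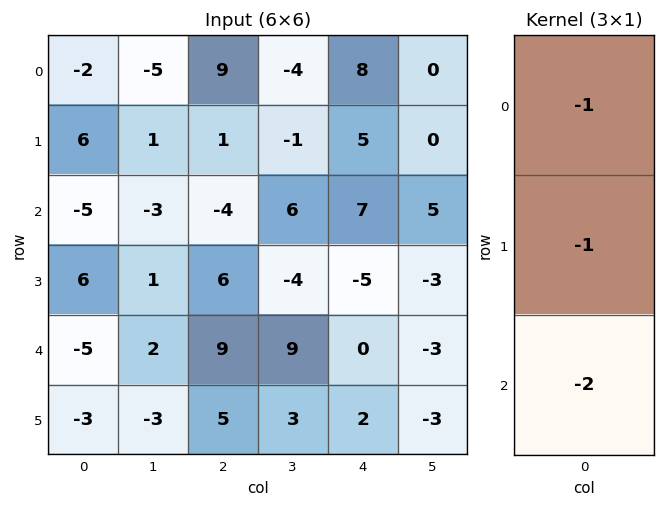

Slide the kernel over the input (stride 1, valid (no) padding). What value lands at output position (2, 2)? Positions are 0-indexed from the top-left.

-20

The receptive field on the input at this output position is [-4 / 6 / 9]. Elementwise product with the kernel and sum: -4·-1 + 6·-1 + 9·-2.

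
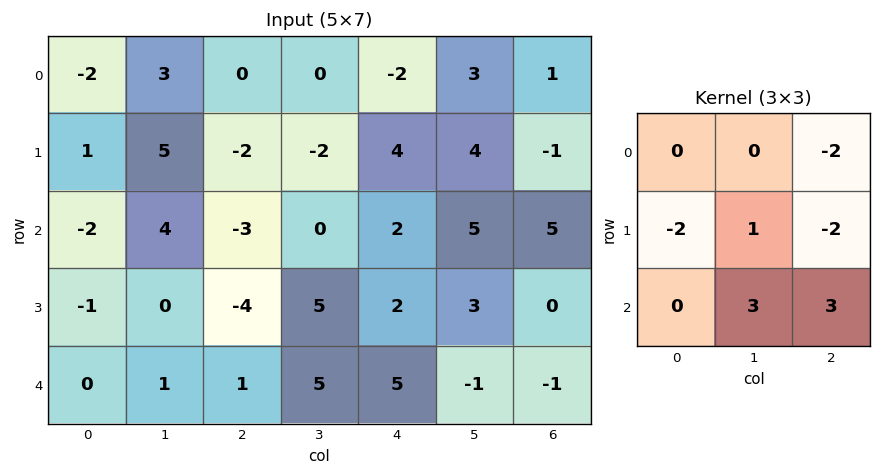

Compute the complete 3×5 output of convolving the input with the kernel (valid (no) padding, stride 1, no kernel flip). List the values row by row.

10 -17 4 15 26
6 -4 15 -1 2
22 4 35 -12 -17

Output[0,0]: The receptive field on the input at this output position is [-2 3 0 / 1 5 -2 / -2 4 -3]. Elementwise product with the kernel and sum: 0·-2 + 1·-2 + 5·1 + -2·-2 + 4·3 + -3·3.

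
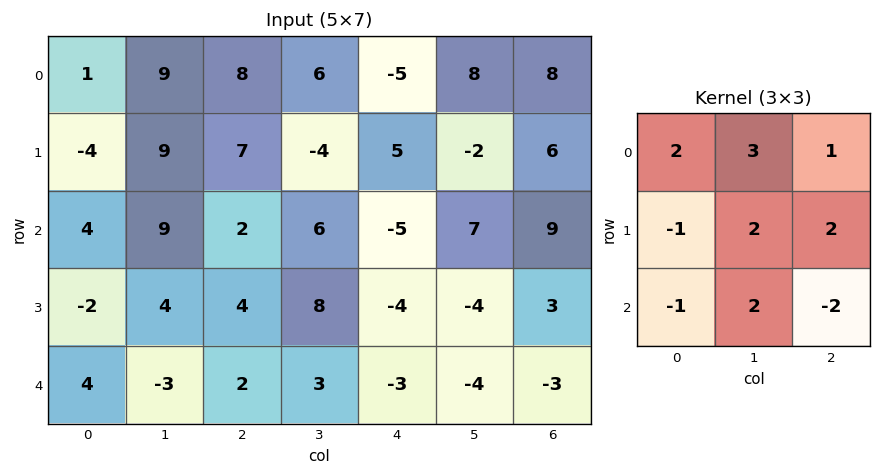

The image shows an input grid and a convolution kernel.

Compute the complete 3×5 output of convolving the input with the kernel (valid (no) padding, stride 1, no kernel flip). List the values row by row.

Output[0,0]: The receptive field on the input at this output position is [1 9 8 / -4 9 7 / 4 9 2]. Elementwise product with the kernel and sum: 1·2 + 9·3 + 8·1 + -4·-1 + 9·2 + 7·2 + 4·-1 + 9·2 + 2·-2.

83 28 44 -15 26
46 30 27 -5 37
41 51 31 -21 23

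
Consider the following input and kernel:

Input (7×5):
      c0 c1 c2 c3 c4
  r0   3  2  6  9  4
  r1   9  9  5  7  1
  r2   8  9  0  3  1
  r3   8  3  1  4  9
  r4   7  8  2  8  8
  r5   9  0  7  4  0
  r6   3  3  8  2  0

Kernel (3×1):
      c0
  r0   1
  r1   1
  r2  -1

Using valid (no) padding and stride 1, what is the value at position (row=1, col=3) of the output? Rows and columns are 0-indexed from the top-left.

6

The receptive field on the input at this output position is [7 / 3 / 4]. Elementwise product with the kernel and sum: 7·1 + 3·1 + 4·-1.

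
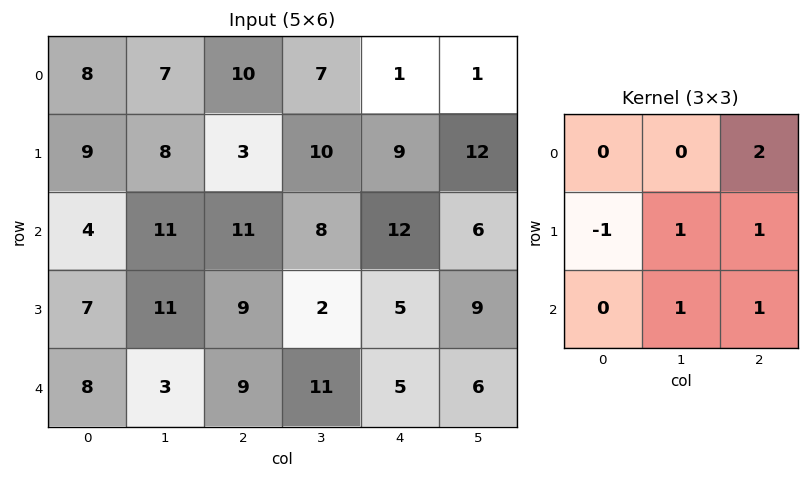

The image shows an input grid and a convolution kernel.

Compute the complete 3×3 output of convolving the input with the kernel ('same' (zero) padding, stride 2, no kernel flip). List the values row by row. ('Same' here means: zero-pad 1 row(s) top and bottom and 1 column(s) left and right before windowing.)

Output[0,0]: The receptive field on the zero-padded input at this output position is [0 0 0 / 0 8 7 / 0 9 8]. Elementwise product with the kernel and sum: 0·2 + 0·-1 + 8·1 + 7·1 + 9·1 + 8·1.

32 23 16
49 39 48
33 21 18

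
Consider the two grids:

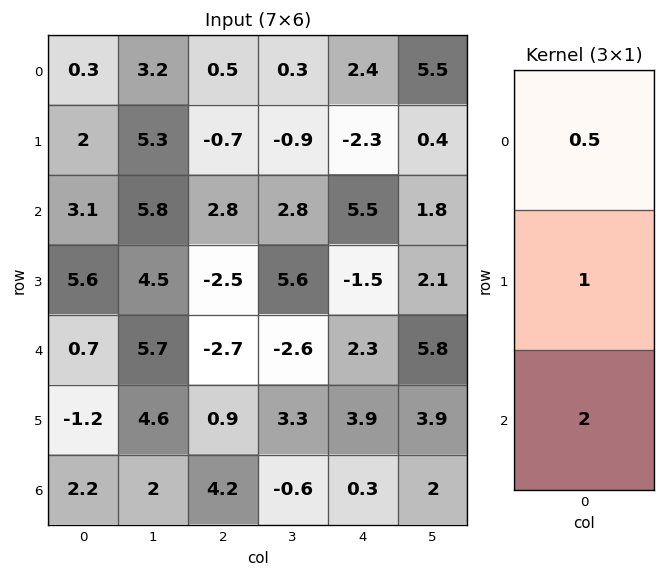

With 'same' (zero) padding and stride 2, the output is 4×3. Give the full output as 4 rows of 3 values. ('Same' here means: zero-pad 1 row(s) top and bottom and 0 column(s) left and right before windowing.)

Output[0,0]: The receptive field on the zero-padded input at this output position is [0 / 0.3 / 2]. Elementwise product with the kernel and sum: 0·0.5 + 0.3·1 + 2·2.
Output[0,1]: The receptive field on the zero-padded input at this output position is [0 / 0.5 / -0.7]. Elementwise product with the kernel and sum: 0·0.5 + 0.5·1 + -0.7·2.

4.3 -0.9 -2.2
15.3 -2.55 1.35
1.1 -2.15 9.35
1.6 4.65 2.25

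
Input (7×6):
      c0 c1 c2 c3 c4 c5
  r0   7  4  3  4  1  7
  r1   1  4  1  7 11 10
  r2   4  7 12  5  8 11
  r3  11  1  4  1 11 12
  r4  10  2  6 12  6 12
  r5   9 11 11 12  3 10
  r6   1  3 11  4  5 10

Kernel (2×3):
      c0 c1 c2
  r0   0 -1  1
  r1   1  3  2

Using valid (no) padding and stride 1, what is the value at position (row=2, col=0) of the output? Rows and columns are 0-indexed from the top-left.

27

The receptive field on the input at this output position is [4 7 12 / 11 1 4]. Elementwise product with the kernel and sum: 7·-1 + 12·1 + 11·1 + 1·3 + 4·2.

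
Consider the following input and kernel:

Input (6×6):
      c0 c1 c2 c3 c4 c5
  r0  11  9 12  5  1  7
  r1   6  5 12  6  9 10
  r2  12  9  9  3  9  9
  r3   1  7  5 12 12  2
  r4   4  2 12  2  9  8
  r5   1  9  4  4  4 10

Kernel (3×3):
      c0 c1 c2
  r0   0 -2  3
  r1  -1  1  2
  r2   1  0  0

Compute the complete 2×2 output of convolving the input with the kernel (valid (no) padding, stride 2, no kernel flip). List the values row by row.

Output[0,0]: The receptive field on the input at this output position is [11 9 12 / 6 5 12 / 12 9 9]. Elementwise product with the kernel and sum: 9·-2 + 12·3 + 6·-1 + 5·1 + 12·2 + 12·1.

53 14
29 64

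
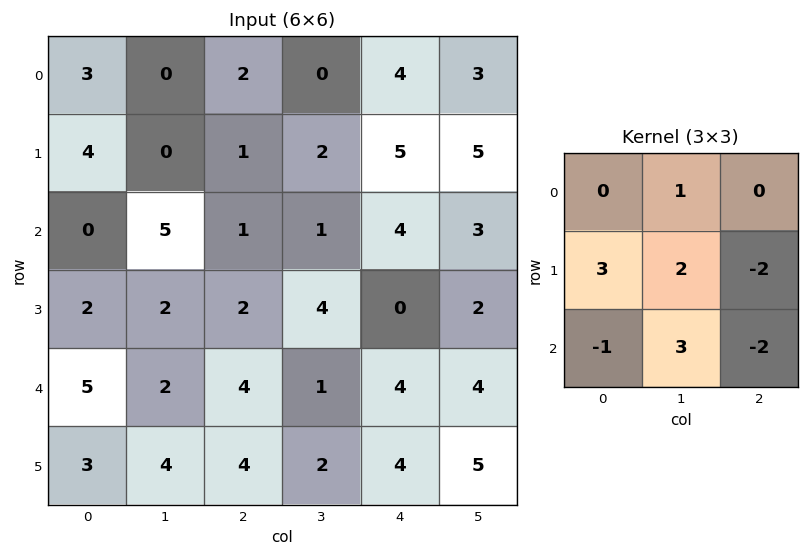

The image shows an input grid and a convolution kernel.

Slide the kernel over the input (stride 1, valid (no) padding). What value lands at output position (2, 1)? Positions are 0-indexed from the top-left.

The receptive field on the input at this output position is [5 1 1 / 2 2 4 / 2 4 1]. Elementwise product with the kernel and sum: 1·1 + 2·3 + 2·2 + 4·-2 + 2·-1 + 4·3 + 1·-2.

11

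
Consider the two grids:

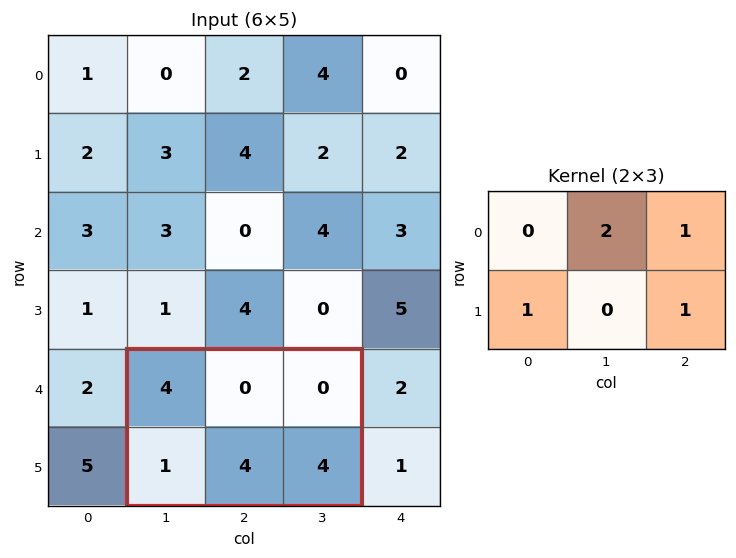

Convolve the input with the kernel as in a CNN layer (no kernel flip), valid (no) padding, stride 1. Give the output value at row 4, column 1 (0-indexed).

5

The receptive field on the input at this output position is [4 0 0 / 1 4 4]. Elementwise product with the kernel and sum: 0·2 + 0·1 + 1·1 + 4·1.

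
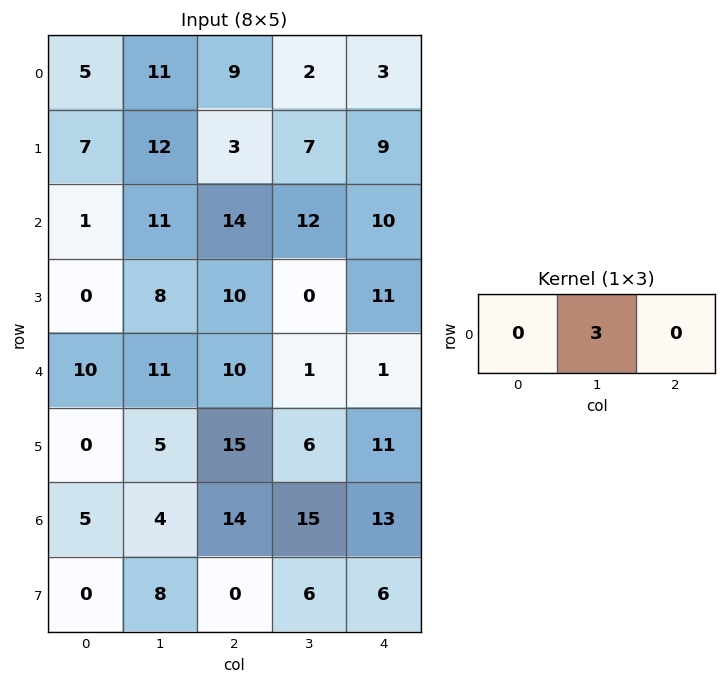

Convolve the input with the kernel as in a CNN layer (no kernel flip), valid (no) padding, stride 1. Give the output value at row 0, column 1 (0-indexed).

27

The receptive field on the input at this output position is [11 9 2]. Elementwise product with the kernel and sum: 9·3.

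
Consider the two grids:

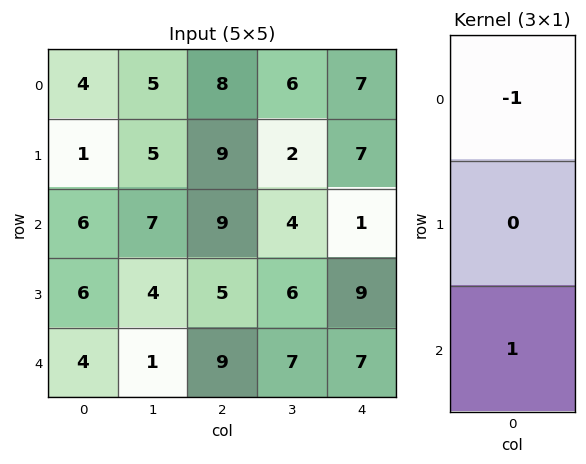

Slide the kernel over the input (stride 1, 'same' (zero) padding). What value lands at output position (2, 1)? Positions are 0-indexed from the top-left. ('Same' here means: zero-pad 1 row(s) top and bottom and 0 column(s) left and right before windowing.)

-1

The receptive field on the zero-padded input at this output position is [5 / 7 / 4]. Elementwise product with the kernel and sum: 5·-1 + 4·1.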